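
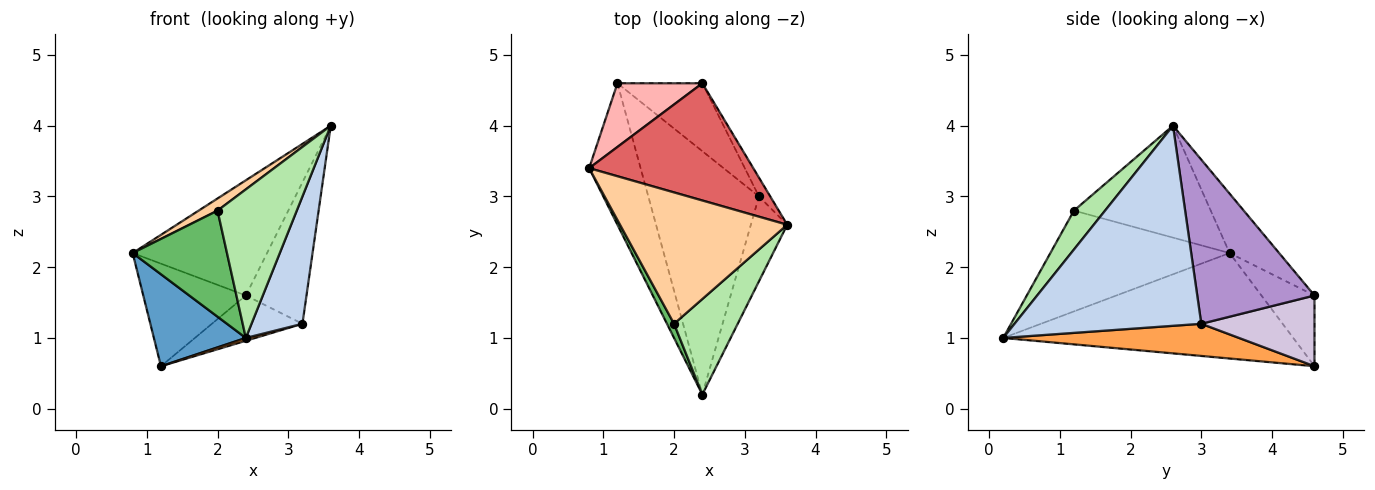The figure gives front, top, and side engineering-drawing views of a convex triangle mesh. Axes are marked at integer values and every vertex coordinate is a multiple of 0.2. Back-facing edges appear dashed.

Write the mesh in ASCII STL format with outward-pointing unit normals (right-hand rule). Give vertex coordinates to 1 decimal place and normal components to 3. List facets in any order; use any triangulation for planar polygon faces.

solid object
 facet normal -0.864 -0.274 -0.422
  outer loop
   vertex 1.2 4.6 0.6
   vertex 2.4 0.2 1.0
   vertex 0.8 3.4 2.2
  endloop
 endfacet
 facet normal 0.950 -0.259 -0.173
  outer loop
   vertex 3.2 3.0 1.2
   vertex 3.6 2.6 4.0
   vertex 2.4 0.2 1.0
  endloop
 endfacet
 facet normal 0.279 -0.011 -0.960
  outer loop
   vertex 3.2 3.0 1.2
   vertex 2.4 0.2 1.0
   vertex 1.2 4.6 0.6
  endloop
 endfacet
 facet normal -0.555 -0.076 0.829
  outer loop
   vertex 2.0 1.2 2.8
   vertex 3.6 2.6 4.0
   vertex 0.8 3.4 2.2
  endloop
 endfacet
 facet normal -0.883 -0.465 0.062
  outer loop
   vertex 2.0 1.2 2.8
   vertex 0.8 3.4 2.2
   vertex 2.4 0.2 1.0
  endloop
 endfacet
 facet normal 0.314 -0.799 0.513
  outer loop
   vertex 2.0 1.2 2.8
   vertex 2.4 0.2 1.0
   vertex 3.6 2.6 4.0
  endloop
 endfacet
 facet normal -0.250 0.679 0.691
  outer loop
   vertex 2.4 4.6 1.6
   vertex 0.8 3.4 2.2
   vertex 3.6 2.6 4.0
  endloop
 endfacet
 facet normal -0.402 0.778 0.483
  outer loop
   vertex 2.4 4.6 1.6
   vertex 1.2 4.6 0.6
   vertex 0.8 3.4 2.2
  endloop
 endfacet
 facet normal 0.887 0.459 -0.061
  outer loop
   vertex 2.4 4.6 1.6
   vertex 3.6 2.6 4.0
   vertex 3.2 3.0 1.2
  endloop
 endfacet
 facet normal 0.570 0.456 -0.684
  outer loop
   vertex 2.4 4.6 1.6
   vertex 3.2 3.0 1.2
   vertex 1.2 4.6 0.6
  endloop
 endfacet
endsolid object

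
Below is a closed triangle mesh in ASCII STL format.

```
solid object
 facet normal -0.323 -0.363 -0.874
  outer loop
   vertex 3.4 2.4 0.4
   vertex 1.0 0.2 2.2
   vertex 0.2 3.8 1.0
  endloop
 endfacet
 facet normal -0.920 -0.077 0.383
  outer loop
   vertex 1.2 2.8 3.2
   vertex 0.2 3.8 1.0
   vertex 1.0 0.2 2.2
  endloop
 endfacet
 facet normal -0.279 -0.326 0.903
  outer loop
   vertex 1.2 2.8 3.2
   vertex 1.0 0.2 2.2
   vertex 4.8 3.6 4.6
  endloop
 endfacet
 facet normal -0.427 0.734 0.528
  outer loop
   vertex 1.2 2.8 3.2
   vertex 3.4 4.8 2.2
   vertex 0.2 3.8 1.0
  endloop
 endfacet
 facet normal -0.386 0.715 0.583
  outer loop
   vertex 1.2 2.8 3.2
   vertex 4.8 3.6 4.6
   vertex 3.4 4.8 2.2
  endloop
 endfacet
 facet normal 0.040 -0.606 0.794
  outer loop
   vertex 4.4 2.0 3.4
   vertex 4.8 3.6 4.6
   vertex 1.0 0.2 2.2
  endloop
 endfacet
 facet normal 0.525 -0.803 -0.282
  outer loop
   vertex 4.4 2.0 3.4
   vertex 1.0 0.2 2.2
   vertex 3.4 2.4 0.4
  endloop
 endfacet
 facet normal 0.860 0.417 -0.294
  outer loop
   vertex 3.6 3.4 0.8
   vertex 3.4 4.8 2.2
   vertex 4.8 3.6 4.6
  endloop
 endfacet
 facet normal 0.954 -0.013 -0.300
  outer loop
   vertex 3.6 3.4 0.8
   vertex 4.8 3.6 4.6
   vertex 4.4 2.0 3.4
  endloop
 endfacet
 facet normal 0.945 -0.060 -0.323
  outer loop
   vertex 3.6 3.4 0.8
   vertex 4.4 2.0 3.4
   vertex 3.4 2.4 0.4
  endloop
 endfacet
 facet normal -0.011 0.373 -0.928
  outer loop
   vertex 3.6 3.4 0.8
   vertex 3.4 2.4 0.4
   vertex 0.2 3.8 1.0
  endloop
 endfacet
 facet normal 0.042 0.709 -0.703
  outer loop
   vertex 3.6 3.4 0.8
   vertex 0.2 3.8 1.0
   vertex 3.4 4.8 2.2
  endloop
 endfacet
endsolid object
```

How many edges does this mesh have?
18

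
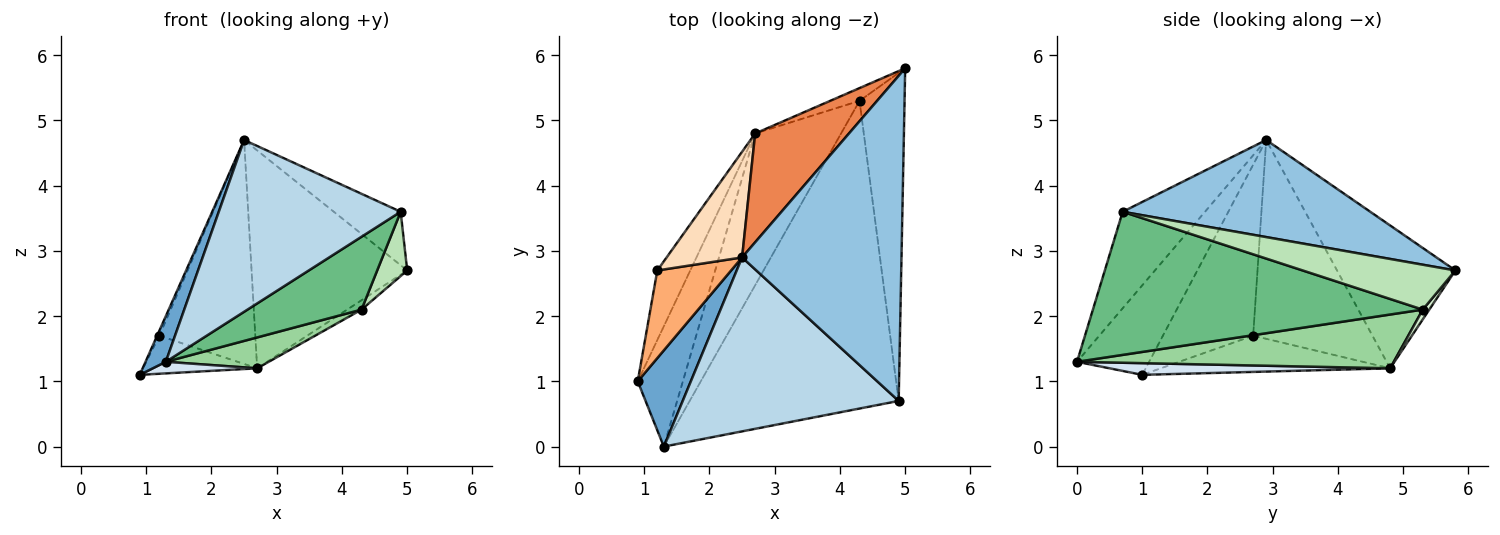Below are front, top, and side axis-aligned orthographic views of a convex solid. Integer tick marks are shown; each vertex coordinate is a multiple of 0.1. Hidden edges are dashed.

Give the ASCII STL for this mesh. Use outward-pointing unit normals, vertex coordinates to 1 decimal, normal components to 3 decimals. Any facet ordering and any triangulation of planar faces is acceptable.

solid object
 facet normal -0.836 -0.235 0.496
  outer loop
   vertex 2.5 2.9 4.7
   vertex 0.9 1.0 1.1
   vertex 1.3 0.0 1.3
  endloop
 endfacet
 facet normal 0.515 0.139 0.846
  outer loop
   vertex 4.9 0.7 3.6
   vertex 5.0 5.8 2.7
   vertex 2.5 2.9 4.7
  endloop
 endfacet
 facet normal -0.303 -0.670 0.678
  outer loop
   vertex 4.9 0.7 3.6
   vertex 2.5 2.9 4.7
   vertex 1.3 0.0 1.3
  endloop
 endfacet
 facet normal 0.250 -0.093 -0.964
  outer loop
   vertex 2.7 4.8 1.2
   vertex 1.3 0.0 1.3
   vertex 0.9 1.0 1.1
  endloop
 endfacet
 facet normal -0.563 0.740 0.369
  outer loop
   vertex 2.7 4.8 1.2
   vertex 2.5 2.9 4.7
   vertex 5.0 5.8 2.7
  endloop
 endfacet
 facet normal -0.918 0.022 0.396
  outer loop
   vertex 1.2 2.7 1.7
   vertex 0.9 1.0 1.1
   vertex 2.5 2.9 4.7
  endloop
 endfacet
 facet normal -0.694 0.345 -0.632
  outer loop
   vertex 1.2 2.7 1.7
   vertex 2.7 4.8 1.2
   vertex 0.9 1.0 1.1
  endloop
 endfacet
 facet normal -0.747 0.601 0.284
  outer loop
   vertex 1.2 2.7 1.7
   vertex 2.5 2.9 4.7
   vertex 2.7 4.8 1.2
  endloop
 endfacet
 facet normal 0.555 -0.192 -0.810
  outer loop
   vertex 4.3 5.3 2.1
   vertex 4.9 0.7 3.6
   vertex 1.3 0.0 1.3
  endloop
 endfacet
 facet normal 0.523 -0.170 -0.835
  outer loop
   vertex 4.3 5.3 2.1
   vertex 1.3 0.0 1.3
   vertex 2.7 4.8 1.2
  endloop
 endfacet
 facet normal 0.699 -0.137 -0.701
  outer loop
   vertex 4.3 5.3 2.1
   vertex 5.0 5.8 2.7
   vertex 4.9 0.7 3.6
  endloop
 endfacet
 facet normal 0.260 0.571 -0.779
  outer loop
   vertex 4.3 5.3 2.1
   vertex 2.7 4.8 1.2
   vertex 5.0 5.8 2.7
  endloop
 endfacet
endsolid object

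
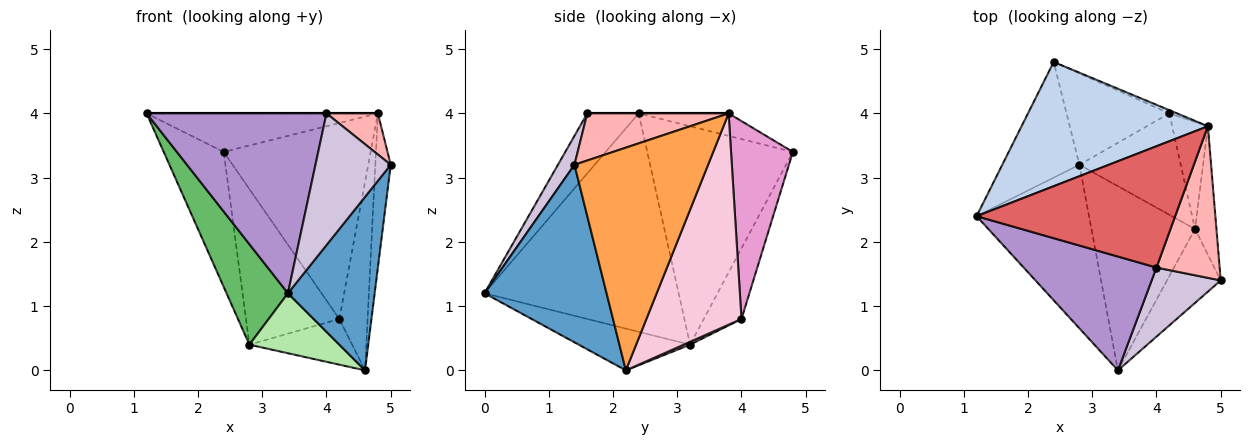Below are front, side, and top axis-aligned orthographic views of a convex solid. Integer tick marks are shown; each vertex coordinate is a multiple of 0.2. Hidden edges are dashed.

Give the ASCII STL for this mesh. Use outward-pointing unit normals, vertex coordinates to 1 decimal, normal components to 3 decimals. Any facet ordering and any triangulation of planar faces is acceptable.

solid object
 facet normal 0.791 -0.562 -0.240
  outer loop
   vertex 3.4 0.0 1.2
   vertex 4.6 2.2 0.0
   vertex 5.0 1.4 3.2
  endloop
 endfacet
 facet normal -0.115 0.294 0.949
  outer loop
   vertex 4.8 3.8 4.0
   vertex 2.4 4.8 3.4
   vertex 1.2 2.4 4.0
  endloop
 endfacet
 facet normal 0.989 0.114 -0.095
  outer loop
   vertex 4.8 3.8 4.0
   vertex 5.0 1.4 3.2
   vertex 4.6 2.2 0.0
  endloop
 endfacet
 facet normal -0.879 0.362 -0.310
  outer loop
   vertex 2.8 3.2 0.4
   vertex 1.2 2.4 4.0
   vertex 2.4 4.8 3.4
  endloop
 endfacet
 facet normal -0.856 -0.271 -0.441
  outer loop
   vertex 2.8 3.2 0.4
   vertex 3.4 0.0 1.2
   vertex 1.2 2.4 4.0
  endloop
 endfacet
 facet normal -0.358 -0.289 -0.888
  outer loop
   vertex 2.8 3.2 0.4
   vertex 4.6 2.2 0.0
   vertex 3.4 0.0 1.2
  endloop
 endfacet
 facet normal 0.000 0.000 1.000
  outer loop
   vertex 4.0 1.6 4.0
   vertex 4.8 3.8 4.0
   vertex 1.2 2.4 4.0
  endloop
 endfacet
 facet normal 0.584 -0.212 0.783
  outer loop
   vertex 4.0 1.6 4.0
   vertex 5.0 1.4 3.2
   vertex 4.8 3.8 4.0
  endloop
 endfacet
 facet normal -0.235 -0.821 0.520
  outer loop
   vertex 4.0 1.6 4.0
   vertex 1.2 2.4 4.0
   vertex 3.4 0.0 1.2
  endloop
 endfacet
 facet normal 0.191 -0.869 0.456
  outer loop
   vertex 4.0 1.6 4.0
   vertex 3.4 0.0 1.2
   vertex 5.0 1.4 3.2
  endloop
 endfacet
 facet normal -0.329 0.814 -0.478
  outer loop
   vertex 4.2 4.0 0.8
   vertex 2.8 3.2 0.4
   vertex 2.4 4.8 3.4
  endloop
 endfacet
 facet normal 0.026 0.411 -0.911
  outer loop
   vertex 4.2 4.0 0.8
   vertex 4.6 2.2 0.0
   vertex 2.8 3.2 0.4
  endloop
 endfacet
 facet normal 0.388 0.922 -0.015
  outer loop
   vertex 4.2 4.0 0.8
   vertex 2.4 4.8 3.4
   vertex 4.8 3.8 4.0
  endloop
 endfacet
 facet normal 0.946 0.281 -0.160
  outer loop
   vertex 4.2 4.0 0.8
   vertex 4.8 3.8 4.0
   vertex 4.6 2.2 0.0
  endloop
 endfacet
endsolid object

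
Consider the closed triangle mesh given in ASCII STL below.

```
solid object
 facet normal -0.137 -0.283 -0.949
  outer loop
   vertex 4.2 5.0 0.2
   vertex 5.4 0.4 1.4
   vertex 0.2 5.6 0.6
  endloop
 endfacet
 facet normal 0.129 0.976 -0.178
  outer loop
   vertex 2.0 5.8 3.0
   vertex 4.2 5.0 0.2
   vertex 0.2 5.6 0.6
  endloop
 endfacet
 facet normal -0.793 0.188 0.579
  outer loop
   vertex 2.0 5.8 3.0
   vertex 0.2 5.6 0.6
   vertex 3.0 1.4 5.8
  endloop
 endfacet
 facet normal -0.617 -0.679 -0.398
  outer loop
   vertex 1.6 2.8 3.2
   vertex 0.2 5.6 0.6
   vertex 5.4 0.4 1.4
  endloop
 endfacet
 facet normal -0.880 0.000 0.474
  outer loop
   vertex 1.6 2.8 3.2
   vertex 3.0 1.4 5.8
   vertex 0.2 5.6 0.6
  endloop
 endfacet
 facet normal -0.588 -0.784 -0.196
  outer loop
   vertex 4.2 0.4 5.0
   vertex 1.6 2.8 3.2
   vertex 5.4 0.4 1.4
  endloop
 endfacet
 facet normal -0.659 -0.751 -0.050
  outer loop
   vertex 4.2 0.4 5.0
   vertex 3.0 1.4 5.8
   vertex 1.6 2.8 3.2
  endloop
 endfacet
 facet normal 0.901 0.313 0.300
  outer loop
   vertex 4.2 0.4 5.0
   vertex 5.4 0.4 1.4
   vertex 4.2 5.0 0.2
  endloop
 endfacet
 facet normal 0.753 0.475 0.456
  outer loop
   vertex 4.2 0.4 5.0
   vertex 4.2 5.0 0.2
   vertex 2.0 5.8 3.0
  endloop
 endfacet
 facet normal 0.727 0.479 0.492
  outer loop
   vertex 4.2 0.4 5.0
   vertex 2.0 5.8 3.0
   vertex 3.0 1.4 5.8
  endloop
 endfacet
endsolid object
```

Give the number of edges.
15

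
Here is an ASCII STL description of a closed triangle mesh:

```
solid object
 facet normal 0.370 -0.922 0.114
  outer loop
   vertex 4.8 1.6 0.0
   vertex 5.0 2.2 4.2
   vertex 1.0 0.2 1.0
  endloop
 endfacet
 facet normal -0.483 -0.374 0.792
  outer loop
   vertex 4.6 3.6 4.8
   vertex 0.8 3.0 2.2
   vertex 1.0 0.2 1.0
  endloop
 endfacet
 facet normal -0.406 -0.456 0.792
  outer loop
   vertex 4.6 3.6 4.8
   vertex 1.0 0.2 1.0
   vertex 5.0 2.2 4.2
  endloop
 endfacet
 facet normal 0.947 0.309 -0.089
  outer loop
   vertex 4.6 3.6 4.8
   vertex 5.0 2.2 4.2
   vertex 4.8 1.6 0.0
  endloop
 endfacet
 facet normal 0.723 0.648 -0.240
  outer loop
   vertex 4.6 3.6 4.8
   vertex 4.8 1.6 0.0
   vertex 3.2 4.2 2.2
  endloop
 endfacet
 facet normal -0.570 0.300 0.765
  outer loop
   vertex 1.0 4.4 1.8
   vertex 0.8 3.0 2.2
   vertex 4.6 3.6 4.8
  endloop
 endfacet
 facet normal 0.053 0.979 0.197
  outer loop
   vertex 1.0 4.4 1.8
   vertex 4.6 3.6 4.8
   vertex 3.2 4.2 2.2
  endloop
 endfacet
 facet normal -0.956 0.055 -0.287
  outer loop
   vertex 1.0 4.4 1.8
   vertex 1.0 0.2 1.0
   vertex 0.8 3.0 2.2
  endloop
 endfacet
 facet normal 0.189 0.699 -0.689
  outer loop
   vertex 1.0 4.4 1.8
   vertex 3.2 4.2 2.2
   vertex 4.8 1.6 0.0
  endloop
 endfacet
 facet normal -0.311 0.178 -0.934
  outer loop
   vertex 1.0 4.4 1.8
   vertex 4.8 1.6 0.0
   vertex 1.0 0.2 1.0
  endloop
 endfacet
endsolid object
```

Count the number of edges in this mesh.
15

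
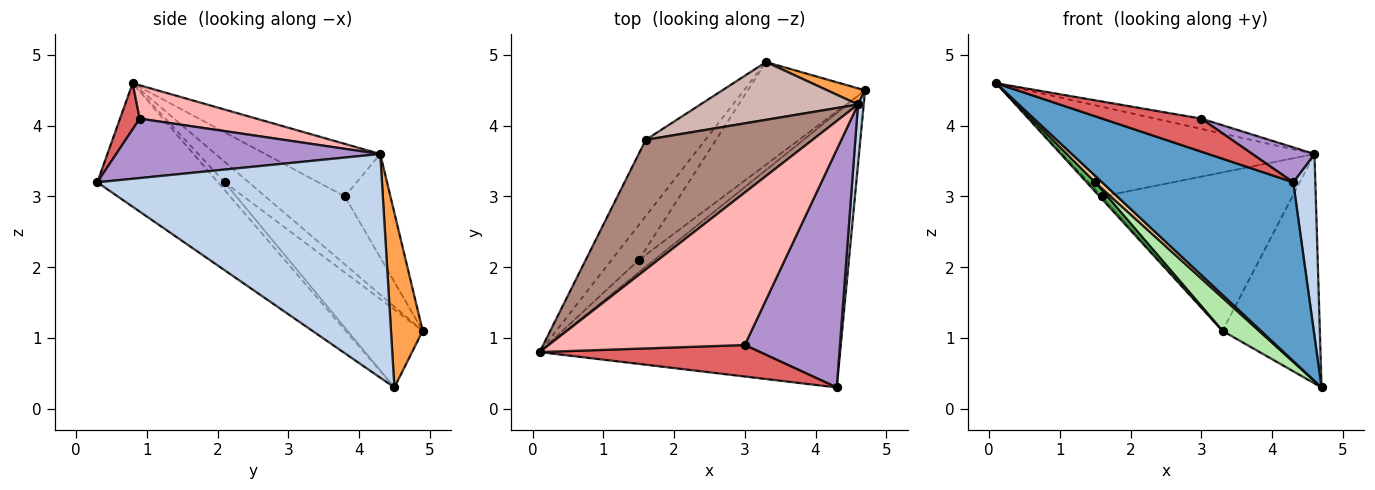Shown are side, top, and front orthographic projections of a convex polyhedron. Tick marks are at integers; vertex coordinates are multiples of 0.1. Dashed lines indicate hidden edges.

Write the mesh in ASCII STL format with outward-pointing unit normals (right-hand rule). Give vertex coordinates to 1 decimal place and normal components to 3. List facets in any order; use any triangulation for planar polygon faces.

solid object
 facet normal -0.326 -0.516 -0.792
  outer loop
   vertex 4.3 0.3 3.2
   vertex 0.1 0.8 4.6
   vertex 4.7 4.5 0.3
  endloop
 endfacet
 facet normal 0.997 -0.077 0.026
  outer loop
   vertex 4.6 4.3 3.6
   vertex 4.3 0.3 3.2
   vertex 4.7 4.5 0.3
  endloop
 endfacet
 facet normal 0.309 0.949 0.067
  outer loop
   vertex 4.6 4.3 3.6
   vertex 4.7 4.5 0.3
   vertex 3.3 4.9 1.1
  endloop
 endfacet
 facet normal -0.413 -0.423 -0.806
  outer loop
   vertex 1.5 2.1 3.2
   vertex 4.7 4.5 0.3
   vertex 0.1 0.8 4.6
  endloop
 endfacet
 facet normal -0.588 -0.208 -0.781
  outer loop
   vertex 1.5 2.1 3.2
   vertex 0.1 0.8 4.6
   vertex 3.3 4.9 1.1
  endloop
 endfacet
 facet normal -0.534 -0.260 -0.804
  outer loop
   vertex 1.5 2.1 3.2
   vertex 3.3 4.9 1.1
   vertex 4.7 4.5 0.3
  endloop
 endfacet
 facet normal 0.142 -0.716 0.683
  outer loop
   vertex 3.0 0.9 4.1
   vertex 0.1 0.8 4.6
   vertex 4.3 0.3 3.2
  endloop
 endfacet
 facet normal 0.167 0.066 0.984
  outer loop
   vertex 3.0 0.9 4.1
   vertex 4.6 4.3 3.6
   vertex 0.1 0.8 4.6
  endloop
 endfacet
 facet normal 0.526 -0.124 0.842
  outer loop
   vertex 3.0 0.9 4.1
   vertex 4.3 0.3 3.2
   vertex 4.6 4.3 3.6
  endloop
 endfacet
 facet normal -0.752 0.025 -0.659
  outer loop
   vertex 1.6 3.8 3.0
   vertex 3.3 4.9 1.1
   vertex 0.1 0.8 4.6
  endloop
 endfacet
 facet normal -0.251 0.550 0.796
  outer loop
   vertex 1.6 3.8 3.0
   vertex 0.1 0.8 4.6
   vertex 4.6 4.3 3.6
  endloop
 endfacet
 facet normal -0.220 0.917 0.334
  outer loop
   vertex 1.6 3.8 3.0
   vertex 4.6 4.3 3.6
   vertex 3.3 4.9 1.1
  endloop
 endfacet
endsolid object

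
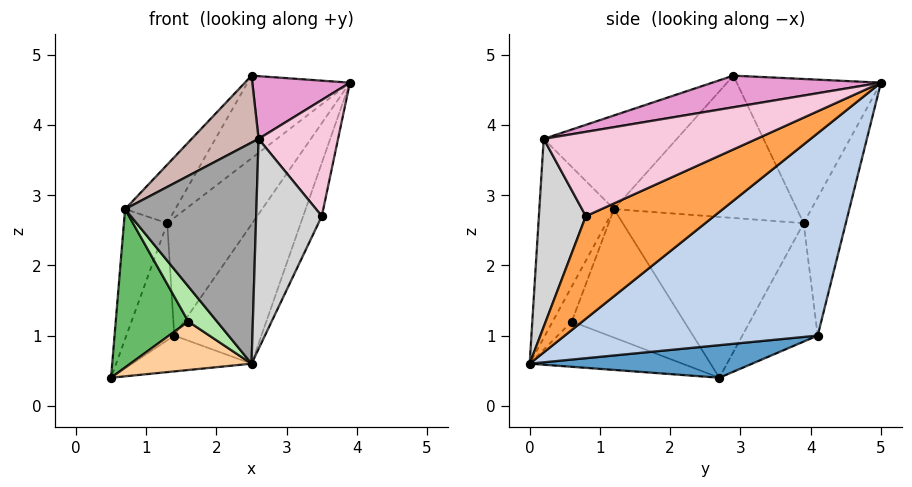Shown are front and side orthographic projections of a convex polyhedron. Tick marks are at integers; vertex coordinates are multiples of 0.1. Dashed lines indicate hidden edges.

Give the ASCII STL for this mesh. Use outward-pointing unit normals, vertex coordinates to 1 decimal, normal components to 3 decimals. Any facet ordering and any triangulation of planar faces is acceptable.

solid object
 facet normal 0.336 0.180 -0.924
  outer loop
   vertex 1.4 4.1 1.0
   vertex 2.5 0.0 0.6
   vertex 0.5 2.7 0.4
  endloop
 endfacet
 facet normal 0.761 0.262 -0.594
  outer loop
   vertex 1.4 4.1 1.0
   vertex 3.9 5.0 4.6
   vertex 2.5 0.0 0.6
  endloop
 endfacet
 facet normal 0.876 0.127 -0.466
  outer loop
   vertex 3.5 0.8 2.7
   vertex 2.5 0.0 0.6
   vertex 3.9 5.0 4.6
  endloop
 endfacet
 facet normal -0.685 -0.544 -0.485
  outer loop
   vertex 1.6 0.6 1.2
   vertex 0.5 2.7 0.4
   vertex 2.5 0.0 0.6
  endloop
 endfacet
 facet normal -0.811 -0.524 -0.260
  outer loop
   vertex 1.6 0.6 1.2
   vertex 0.7 1.2 2.8
   vertex 0.5 2.7 0.4
  endloop
 endfacet
 facet normal -0.555 -0.832 0.000
  outer loop
   vertex 1.6 0.6 1.2
   vertex 2.5 0.0 0.6
   vertex 0.7 1.2 2.8
  endloop
 endfacet
 facet normal -0.655 0.465 0.596
  outer loop
   vertex 1.3 3.9 2.6
   vertex 2.5 2.9 4.7
   vertex 3.9 5.0 4.6
  endloop
 endfacet
 facet normal -0.442 0.893 0.084
  outer loop
   vertex 1.3 3.9 2.6
   vertex 3.9 5.0 4.6
   vertex 1.4 4.1 1.0
  endloop
 endfacet
 facet normal -0.799 0.219 0.561
  outer loop
   vertex 1.3 3.9 2.6
   vertex 0.7 1.2 2.8
   vertex 2.5 2.9 4.7
  endloop
 endfacet
 facet normal -0.948 0.227 0.221
  outer loop
   vertex 1.3 3.9 2.6
   vertex 0.5 2.7 0.4
   vertex 0.7 1.2 2.8
  endloop
 endfacet
 facet normal -0.844 0.536 0.014
  outer loop
   vertex 1.3 3.9 2.6
   vertex 1.4 4.1 1.0
   vertex 0.5 2.7 0.4
  endloop
 endfacet
 facet normal -0.559 -0.281 0.780
  outer loop
   vertex 2.6 0.2 3.8
   vertex 2.5 2.9 4.7
   vertex 0.7 1.2 2.8
  endloop
 endfacet
 facet normal 0.459 -0.266 0.848
  outer loop
   vertex 2.6 0.2 3.8
   vertex 3.9 5.0 4.6
   vertex 2.5 2.9 4.7
  endloop
 endfacet
 facet normal 0.812 -0.303 0.499
  outer loop
   vertex 2.6 0.2 3.8
   vertex 3.5 0.8 2.7
   vertex 3.9 5.0 4.6
  endloop
 endfacet
 facet normal -0.493 -0.867 0.070
  outer loop
   vertex 2.6 0.2 3.8
   vertex 0.7 1.2 2.8
   vertex 2.5 0.0 0.6
  endloop
 endfacet
 facet normal 0.582 -0.813 0.033
  outer loop
   vertex 2.6 0.2 3.8
   vertex 2.5 0.0 0.6
   vertex 3.5 0.8 2.7
  endloop
 endfacet
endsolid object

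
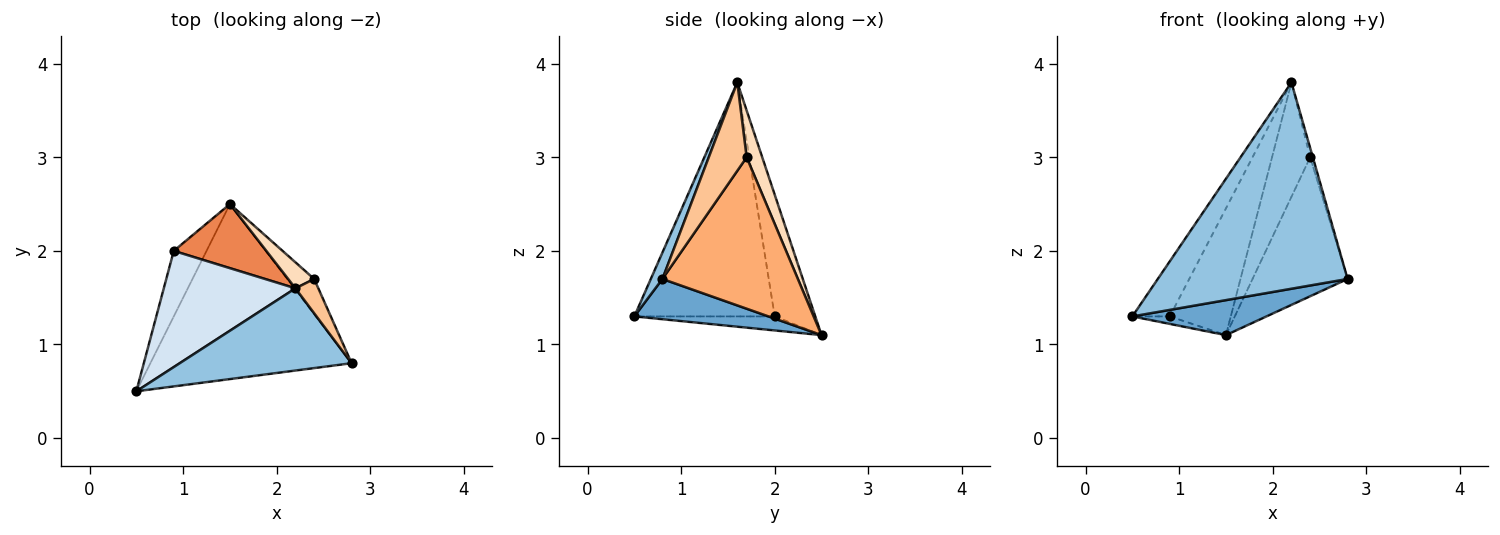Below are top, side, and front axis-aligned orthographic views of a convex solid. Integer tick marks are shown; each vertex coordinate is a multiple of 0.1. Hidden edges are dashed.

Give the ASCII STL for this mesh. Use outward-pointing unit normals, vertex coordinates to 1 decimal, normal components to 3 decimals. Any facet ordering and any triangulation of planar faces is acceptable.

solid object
 facet normal 0.192 -0.192 -0.962
  outer loop
   vertex 1.5 2.5 1.1
   vertex 2.8 0.8 1.7
   vertex 0.5 0.5 1.3
  endloop
 endfacet
 facet normal 0.057 -0.927 0.370
  outer loop
   vertex 2.2 1.6 3.8
   vertex 0.5 0.5 1.3
   vertex 2.8 0.8 1.7
  endloop
 endfacet
 facet normal -0.392 0.104 -0.914
  outer loop
   vertex 0.9 2.0 1.3
   vertex 1.5 2.5 1.1
   vertex 0.5 0.5 1.3
  endloop
 endfacet
 facet normal -0.849 0.226 0.478
  outer loop
   vertex 0.9 2.0 1.3
   vertex 0.5 0.5 1.3
   vertex 2.2 1.6 3.8
  endloop
 endfacet
 facet normal -0.510 0.767 0.388
  outer loop
   vertex 0.9 2.0 1.3
   vertex 2.2 1.6 3.8
   vertex 1.5 2.5 1.1
  endloop
 endfacet
 facet normal 0.810 0.568 -0.144
  outer loop
   vertex 2.4 1.7 3.0
   vertex 2.8 0.8 1.7
   vertex 1.5 2.5 1.1
  endloop
 endfacet
 facet normal 0.966 0.068 0.250
  outer loop
   vertex 2.4 1.7 3.0
   vertex 2.2 1.6 3.8
   vertex 2.8 0.8 1.7
  endloop
 endfacet
 facet normal 0.371 0.906 0.206
  outer loop
   vertex 2.4 1.7 3.0
   vertex 1.5 2.5 1.1
   vertex 2.2 1.6 3.8
  endloop
 endfacet
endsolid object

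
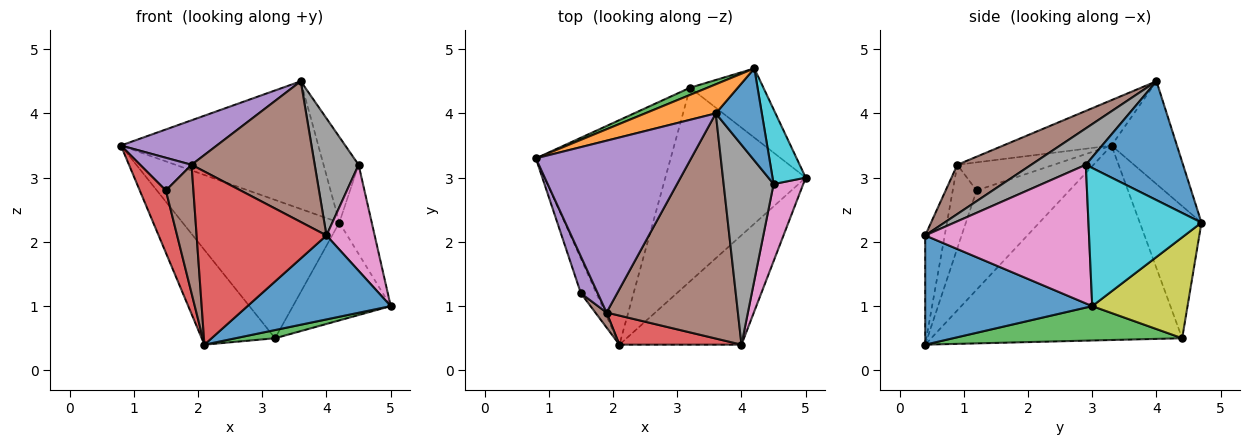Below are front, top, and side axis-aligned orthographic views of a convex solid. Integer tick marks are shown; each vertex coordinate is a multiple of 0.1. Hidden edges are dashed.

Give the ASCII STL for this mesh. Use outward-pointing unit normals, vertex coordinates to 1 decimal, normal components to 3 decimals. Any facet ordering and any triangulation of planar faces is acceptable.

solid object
 facet normal 0.579 -0.496 -0.647
  outer loop
   vertex 4.0 0.4 2.1
   vertex 2.1 0.4 0.4
   vertex 5.0 3.0 1.0
  endloop
 endfacet
 facet normal -0.799 0.234 -0.554
  outer loop
   vertex 3.2 4.4 0.5
   vertex 2.1 0.4 0.4
   vertex 0.8 3.3 3.5
  endloop
 endfacet
 facet normal 0.238 -0.041 -0.970
  outer loop
   vertex 3.2 4.4 0.5
   vertex 5.0 3.0 1.0
   vertex 2.1 0.4 0.4
  endloop
 endfacet
 facet normal -0.147 -0.976 0.164
  outer loop
   vertex 1.9 0.9 3.2
   vertex 2.1 0.4 0.4
   vertex 4.0 0.4 2.1
  endloop
 endfacet
 facet normal -0.272 -0.241 0.931
  outer loop
   vertex 1.9 0.9 3.2
   vertex 3.6 4.0 4.5
   vertex 0.8 3.3 3.5
  endloop
 endfacet
 facet normal 0.303 -0.505 0.808
  outer loop
   vertex 1.9 0.9 3.2
   vertex 4.0 0.4 2.1
   vertex 3.6 4.0 4.5
  endloop
 endfacet
 facet normal 0.940 -0.276 0.201
  outer loop
   vertex 4.5 2.9 3.2
   vertex 4.0 0.4 2.1
   vertex 5.0 3.0 1.0
  endloop
 endfacet
 facet normal 0.532 -0.428 0.731
  outer loop
   vertex 4.5 2.9 3.2
   vertex 3.6 4.0 4.5
   vertex 4.0 0.4 2.1
  endloop
 endfacet
 facet normal 0.622 0.639 -0.452
  outer loop
   vertex 4.2 4.7 2.3
   vertex 5.0 3.0 1.0
   vertex 3.2 4.4 0.5
  endloop
 endfacet
 facet normal 0.937 0.269 0.225
  outer loop
   vertex 4.2 4.7 2.3
   vertex 4.5 2.9 3.2
   vertex 5.0 3.0 1.0
  endloop
 endfacet
 facet normal 0.884 0.319 0.342
  outer loop
   vertex 4.2 4.7 2.3
   vertex 3.6 4.0 4.5
   vertex 4.5 2.9 3.2
  endloop
 endfacet
 facet normal -0.307 0.928 0.211
  outer loop
   vertex 4.2 4.7 2.3
   vertex 0.8 3.3 3.5
   vertex 3.6 4.0 4.5
  endloop
 endfacet
 facet normal -0.366 0.929 0.048
  outer loop
   vertex 4.2 4.7 2.3
   vertex 3.2 4.4 0.5
   vertex 0.8 3.3 3.5
  endloop
 endfacet
 facet normal -0.952 -0.268 -0.149
  outer loop
   vertex 1.5 1.2 2.8
   vertex 0.8 3.3 3.5
   vertex 2.1 0.4 0.4
  endloop
 endfacet
 facet normal -0.780 -0.416 0.468
  outer loop
   vertex 1.5 1.2 2.8
   vertex 1.9 0.9 3.2
   vertex 0.8 3.3 3.5
  endloop
 endfacet
 facet normal -0.652 -0.753 0.088
  outer loop
   vertex 1.5 1.2 2.8
   vertex 2.1 0.4 0.4
   vertex 1.9 0.9 3.2
  endloop
 endfacet
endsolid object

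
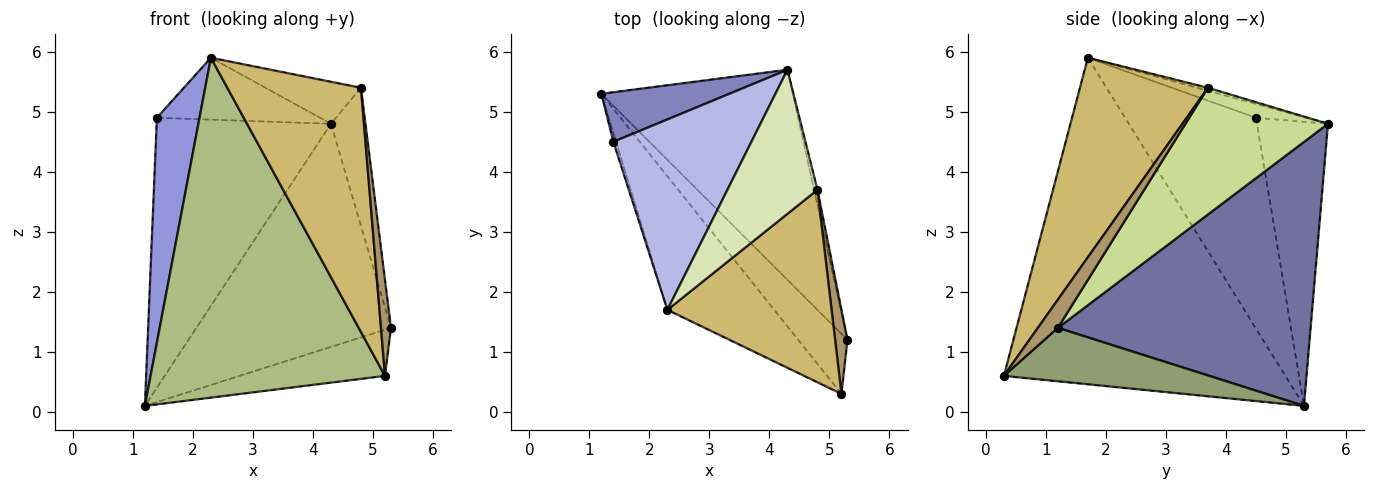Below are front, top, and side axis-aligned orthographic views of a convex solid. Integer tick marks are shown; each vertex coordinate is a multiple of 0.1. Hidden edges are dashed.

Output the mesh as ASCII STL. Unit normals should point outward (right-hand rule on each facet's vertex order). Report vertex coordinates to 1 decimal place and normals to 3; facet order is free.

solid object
 facet normal 0.687 0.529 -0.498
  outer loop
   vertex 4.3 5.7 4.8
   vertex 5.3 1.2 1.4
   vertex 1.2 5.3 0.1
  endloop
 endfacet
 facet normal -0.372 0.913 0.168
  outer loop
   vertex 1.4 4.5 4.9
   vertex 4.3 5.7 4.8
   vertex 1.2 5.3 0.1
  endloop
 endfacet
 facet normal -0.951 -0.310 -0.012
  outer loop
   vertex 1.4 4.5 4.9
   vertex 1.2 5.3 0.1
   vertex 2.3 1.7 5.9
  endloop
 endfacet
 facet normal -0.095 0.308 0.947
  outer loop
   vertex 1.4 4.5 4.9
   vertex 2.3 1.7 5.9
   vertex 4.3 5.7 4.8
  endloop
 endfacet
 facet normal 0.652 0.462 -0.601
  outer loop
   vertex 5.2 0.3 0.6
   vertex 1.2 5.3 0.1
   vertex 5.3 1.2 1.4
  endloop
 endfacet
 facet normal -0.745 -0.621 -0.244
  outer loop
   vertex 5.2 0.3 0.6
   vertex 2.3 1.7 5.9
   vertex 1.2 5.3 0.1
  endloop
 endfacet
 facet normal 0.972 0.235 -0.026
  outer loop
   vertex 4.8 3.7 5.4
   vertex 5.3 1.2 1.4
   vertex 4.3 5.7 4.8
  endloop
 endfacet
 facet normal -0.032 0.280 0.960
  outer loop
   vertex 4.8 3.7 5.4
   vertex 4.3 5.7 4.8
   vertex 2.3 1.7 5.9
  endloop
 endfacet
 facet normal 0.833 -0.416 0.364
  outer loop
   vertex 4.8 3.7 5.4
   vertex 5.2 0.3 0.6
   vertex 5.3 1.2 1.4
  endloop
 endfacet
 facet normal 0.601 -0.628 0.495
  outer loop
   vertex 4.8 3.7 5.4
   vertex 2.3 1.7 5.9
   vertex 5.2 0.3 0.6
  endloop
 endfacet
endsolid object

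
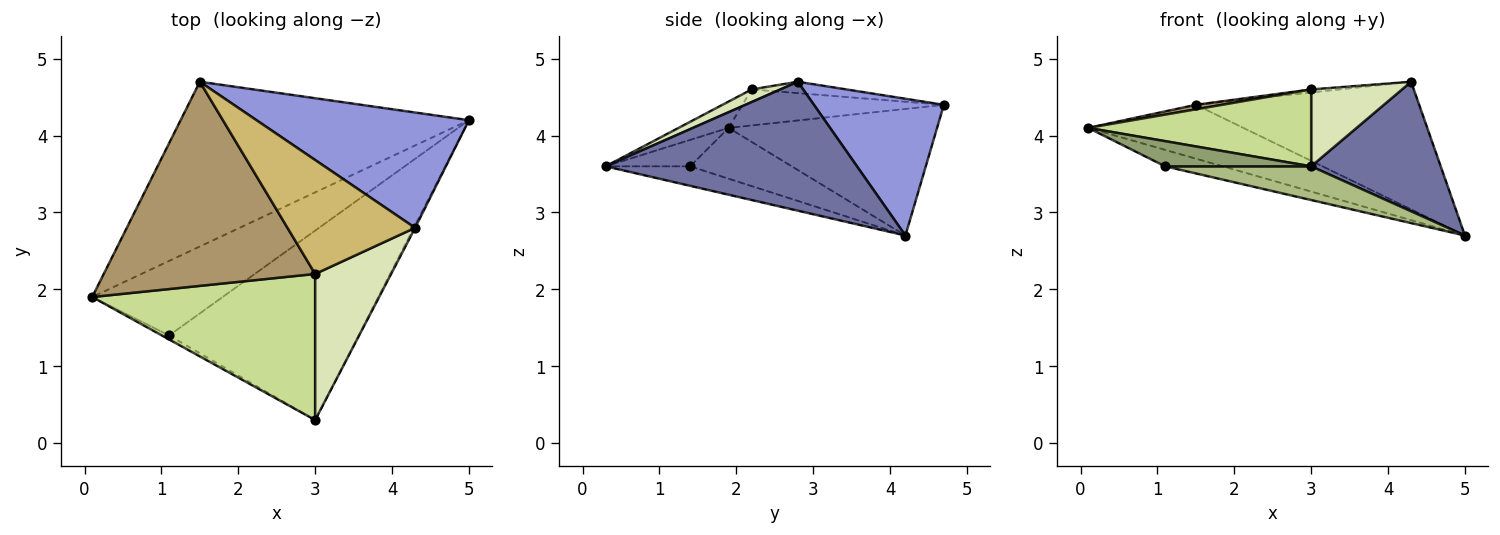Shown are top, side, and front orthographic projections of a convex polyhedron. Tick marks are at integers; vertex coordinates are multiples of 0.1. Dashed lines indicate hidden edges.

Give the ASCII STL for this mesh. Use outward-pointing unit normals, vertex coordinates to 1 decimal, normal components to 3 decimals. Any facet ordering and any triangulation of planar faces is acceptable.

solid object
 facet normal 0.889 -0.458 -0.010
  outer loop
   vertex 4.3 2.8 4.7
   vertex 3.0 0.3 3.6
   vertex 5.0 4.2 2.7
  endloop
 endfacet
 facet normal -0.385 0.287 -0.877
  outer loop
   vertex 1.5 4.7 4.4
   vertex 5.0 4.2 2.7
   vertex 0.1 1.9 4.1
  endloop
 endfacet
 facet normal 0.396 0.681 0.616
  outer loop
   vertex 1.5 4.7 4.4
   vertex 4.3 2.8 4.7
   vertex 5.0 4.2 2.7
  endloop
 endfacet
 facet normal -0.355 0.202 -0.913
  outer loop
   vertex 1.1 1.4 3.6
   vertex 0.1 1.9 4.1
   vertex 5.0 4.2 2.7
  endloop
 endfacet
 facet normal -0.496 -0.857 -0.135
  outer loop
   vertex 1.1 1.4 3.6
   vertex 3.0 0.3 3.6
   vertex 0.1 1.9 4.1
  endloop
 endfacet
 facet normal -0.101 -0.174 -0.980
  outer loop
   vertex 1.1 1.4 3.6
   vertex 5.0 4.2 2.7
   vertex 3.0 0.3 3.6
  endloop
 endfacet
 facet normal -0.104 -0.463 0.880
  outer loop
   vertex 3.0 2.2 4.6
   vertex 0.1 1.9 4.1
   vertex 3.0 0.3 3.6
  endloop
 endfacet
 facet normal 0.145 -0.461 0.876
  outer loop
   vertex 3.0 2.2 4.6
   vertex 3.0 0.3 3.6
   vertex 4.3 2.8 4.7
  endloop
 endfacet
 facet normal -0.168 -0.022 0.986
  outer loop
   vertex 3.0 2.2 4.6
   vertex 1.5 4.7 4.4
   vertex 0.1 1.9 4.1
  endloop
 endfacet
 facet normal -0.089 0.026 0.996
  outer loop
   vertex 3.0 2.2 4.6
   vertex 4.3 2.8 4.7
   vertex 1.5 4.7 4.4
  endloop
 endfacet
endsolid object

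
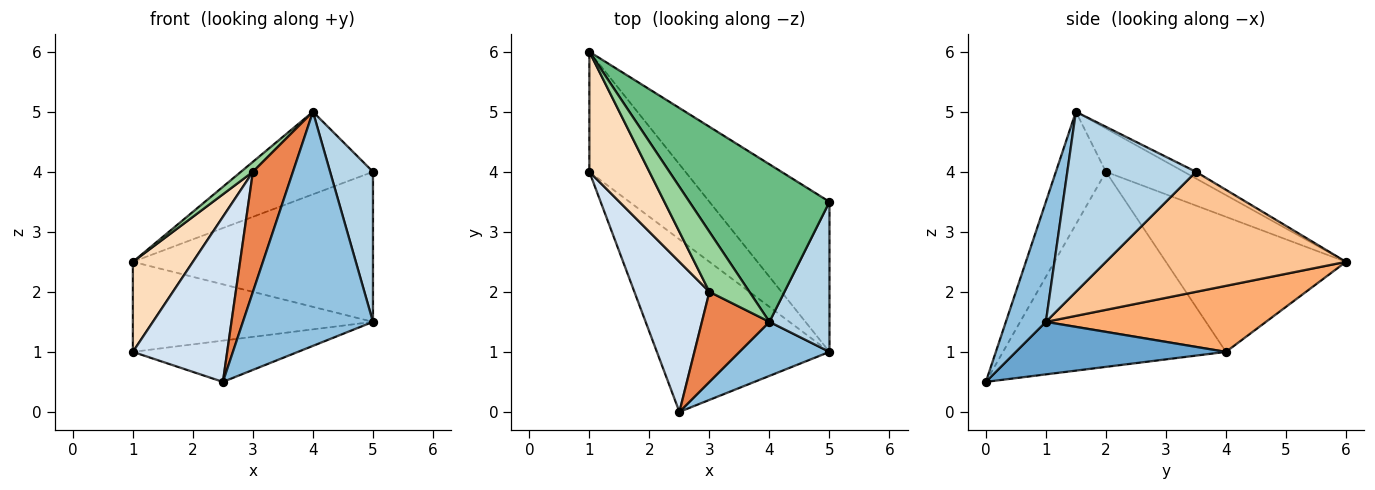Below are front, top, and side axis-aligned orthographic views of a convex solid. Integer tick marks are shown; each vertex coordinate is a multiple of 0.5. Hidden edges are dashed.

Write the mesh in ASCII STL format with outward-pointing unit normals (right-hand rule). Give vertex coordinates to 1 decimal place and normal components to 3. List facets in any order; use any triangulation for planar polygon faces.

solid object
 facet normal 0.284 0.223 -0.933
  outer loop
   vertex 2.5 0.0 0.5
   vertex 1.0 4.0 1.0
   vertex 5.0 1.0 1.5
  endloop
 endfacet
 facet normal 0.287 -0.933 0.215
  outer loop
   vertex 4.0 1.5 5.0
   vertex 2.5 0.0 0.5
   vertex 5.0 1.0 1.5
  endloop
 endfacet
 facet normal 0.905 -0.302 0.302
  outer loop
   vertex 5.0 3.5 4.0
   vertex 4.0 1.5 5.0
   vertex 5.0 1.0 1.5
  endloop
 endfacet
 facet normal -0.868 -0.367 0.334
  outer loop
   vertex 3.0 2.0 4.0
   vertex 1.0 4.0 1.0
   vertex 2.5 0.0 0.5
  endloop
 endfacet
 facet normal -0.707 -0.566 0.424
  outer loop
   vertex 3.0 2.0 4.0
   vertex 2.5 0.0 0.5
   vertex 4.0 1.5 5.0
  endloop
 endfacet
 facet normal 0.482 0.526 -0.701
  outer loop
   vertex 1.0 6.0 2.5
   vertex 5.0 1.0 1.5
   vertex 1.0 4.0 1.0
  endloop
 endfacet
 facet normal 0.577 0.577 -0.577
  outer loop
   vertex 1.0 6.0 2.5
   vertex 5.0 3.5 4.0
   vertex 5.0 1.0 1.5
  endloop
 endfacet
 facet normal -0.874 -0.291 0.389
  outer loop
   vertex 1.0 6.0 2.5
   vertex 1.0 4.0 1.0
   vertex 3.0 2.0 4.0
  endloop
 endfacet
 facet normal -0.042 0.464 0.885
  outer loop
   vertex 1.0 6.0 2.5
   vertex 4.0 1.5 5.0
   vertex 5.0 3.5 4.0
  endloop
 endfacet
 facet normal -0.730 -0.112 0.674
  outer loop
   vertex 1.0 6.0 2.5
   vertex 3.0 2.0 4.0
   vertex 4.0 1.5 5.0
  endloop
 endfacet
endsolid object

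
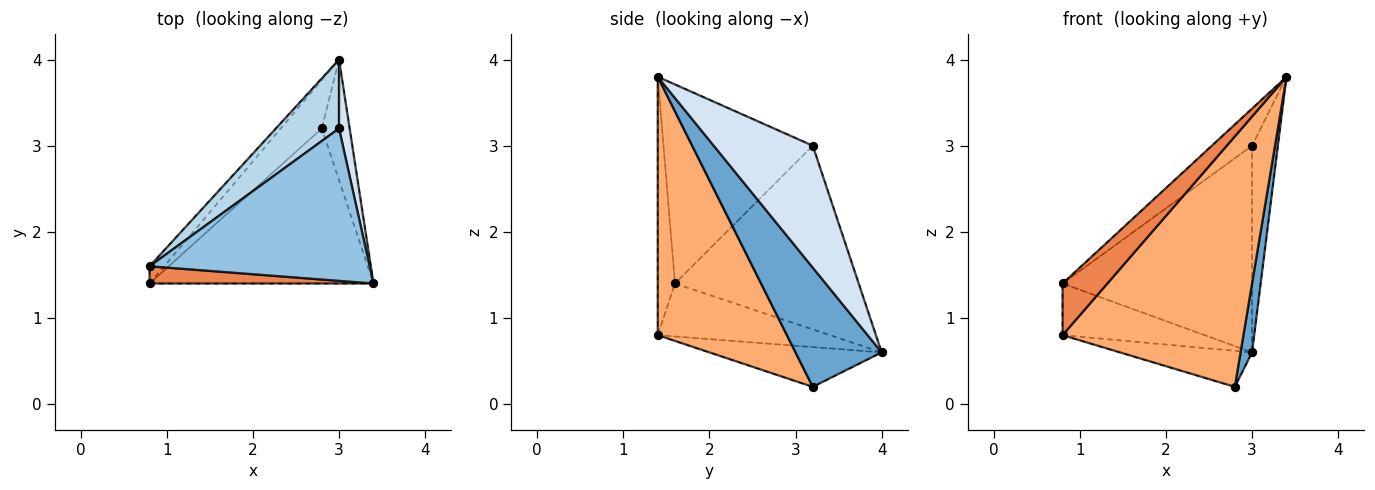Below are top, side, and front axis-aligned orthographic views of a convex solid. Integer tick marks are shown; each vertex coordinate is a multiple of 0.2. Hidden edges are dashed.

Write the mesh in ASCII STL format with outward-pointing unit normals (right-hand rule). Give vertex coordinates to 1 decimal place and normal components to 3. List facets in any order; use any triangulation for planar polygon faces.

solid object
 facet normal 0.966 -0.129 -0.225
  outer loop
   vertex 2.8 3.2 0.2
   vertex 3.0 4.0 0.6
   vertex 3.4 1.4 3.8
  endloop
 endfacet
 facet normal -0.660 0.178 0.730
  outer loop
   vertex 3.0 3.2 3.0
   vertex 0.8 1.6 1.4
   vertex 3.4 1.4 3.8
  endloop
 endfacet
 facet normal -0.677 0.698 0.233
  outer loop
   vertex 3.0 3.2 3.0
   vertex 3.0 4.0 0.6
   vertex 0.8 1.6 1.4
  endloop
 endfacet
 facet normal 0.964 0.252 0.084
  outer loop
   vertex 3.0 3.2 3.0
   vertex 3.4 1.4 3.8
   vertex 3.0 4.0 0.6
  endloop
 endfacet
 facet normal -0.343 -0.891 0.297
  outer loop
   vertex 0.8 1.4 0.8
   vertex 3.4 1.4 3.8
   vertex 0.8 1.6 1.4
  endloop
 endfacet
 facet normal 0.519 -0.727 -0.450
  outer loop
   vertex 0.8 1.4 0.8
   vertex 2.8 3.2 0.2
   vertex 3.4 1.4 3.8
  endloop
 endfacet
 facet normal -0.755 0.623 -0.208
  outer loop
   vertex 0.8 1.4 0.8
   vertex 0.8 1.6 1.4
   vertex 3.0 4.0 0.6
  endloop
 endfacet
 facet normal -0.614 0.470 -0.634
  outer loop
   vertex 0.8 1.4 0.8
   vertex 3.0 4.0 0.6
   vertex 2.8 3.2 0.2
  endloop
 endfacet
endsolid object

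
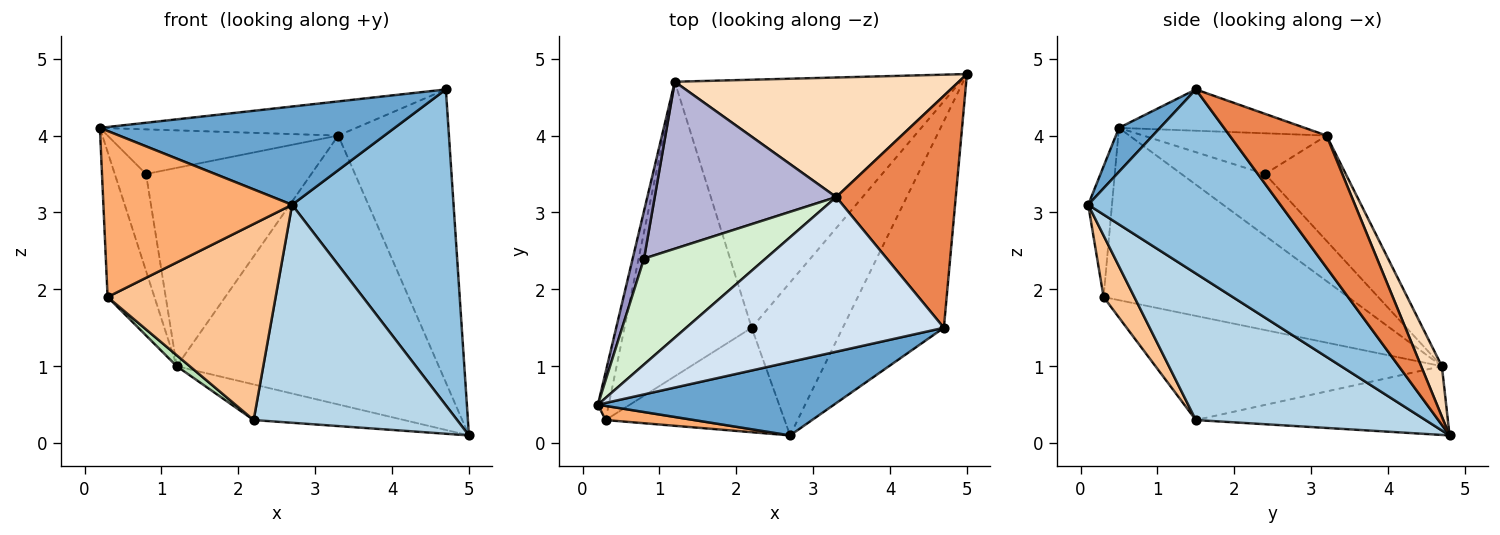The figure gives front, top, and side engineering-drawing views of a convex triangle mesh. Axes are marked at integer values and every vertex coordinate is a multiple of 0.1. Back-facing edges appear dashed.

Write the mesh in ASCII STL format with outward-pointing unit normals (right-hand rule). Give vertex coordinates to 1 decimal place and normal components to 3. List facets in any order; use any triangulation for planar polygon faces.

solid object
 facet normal 0.111 -0.796 0.595
  outer loop
   vertex 2.7 0.1 3.1
   vertex 4.7 1.5 4.6
   vertex 0.2 0.5 4.1
  endloop
 endfacet
 facet normal 0.706 -0.593 -0.388
  outer loop
   vertex 2.7 0.1 3.1
   vertex 5.0 4.8 0.1
   vertex 4.7 1.5 4.6
  endloop
 endfacet
 facet normal 0.679 -0.601 -0.422
  outer loop
   vertex 2.2 1.5 0.3
   vertex 5.0 4.8 0.1
   vertex 2.7 0.1 3.1
  endloop
 endfacet
 facet normal -0.155 0.213 0.965
  outer loop
   vertex 3.3 3.2 4.0
   vertex 0.2 0.5 4.1
   vertex 4.7 1.5 4.6
  endloop
 endfacet
 facet normal 0.566 0.647 0.512
  outer loop
   vertex 3.3 3.2 4.0
   vertex 4.7 1.5 4.6
   vertex 5.0 4.8 0.1
  endloop
 endfacet
 facet normal -0.124 -0.989 0.084
  outer loop
   vertex 0.3 0.3 1.9
   vertex 2.7 0.1 3.1
   vertex 0.2 0.5 4.1
  endloop
 endfacet
 facet normal 0.159 -0.871 -0.464
  outer loop
   vertex 0.3 0.3 1.9
   vertex 2.2 1.5 0.3
   vertex 2.7 0.1 3.1
  endloop
 endfacet
 facet normal 0.072 0.911 0.405
  outer loop
   vertex 1.2 4.7 1.0
   vertex 3.3 3.2 4.0
   vertex 5.0 4.8 0.1
  endloop
 endfacet
 facet normal -0.980 0.188 -0.062
  outer loop
   vertex 1.2 4.7 1.0
   vertex 0.3 0.3 1.9
   vertex 0.2 0.5 4.1
  endloop
 endfacet
 facet normal -0.232 0.138 -0.963
  outer loop
   vertex 1.2 4.7 1.0
   vertex 5.0 4.8 0.1
   vertex 2.2 1.5 0.3
  endloop
 endfacet
 facet normal -0.633 -0.029 -0.773
  outer loop
   vertex 1.2 4.7 1.0
   vertex 2.2 1.5 0.3
   vertex 0.3 0.3 1.9
  endloop
 endfacet
 facet normal -0.295 0.371 0.881
  outer loop
   vertex 0.8 2.4 3.5
   vertex 0.2 0.5 4.1
   vertex 3.3 3.2 4.0
  endloop
 endfacet
 facet normal -0.923 0.345 0.170
  outer loop
   vertex 0.8 2.4 3.5
   vertex 1.2 4.7 1.0
   vertex 0.2 0.5 4.1
  endloop
 endfacet
 facet normal -0.350 0.717 0.603
  outer loop
   vertex 0.8 2.4 3.5
   vertex 3.3 3.2 4.0
   vertex 1.2 4.7 1.0
  endloop
 endfacet
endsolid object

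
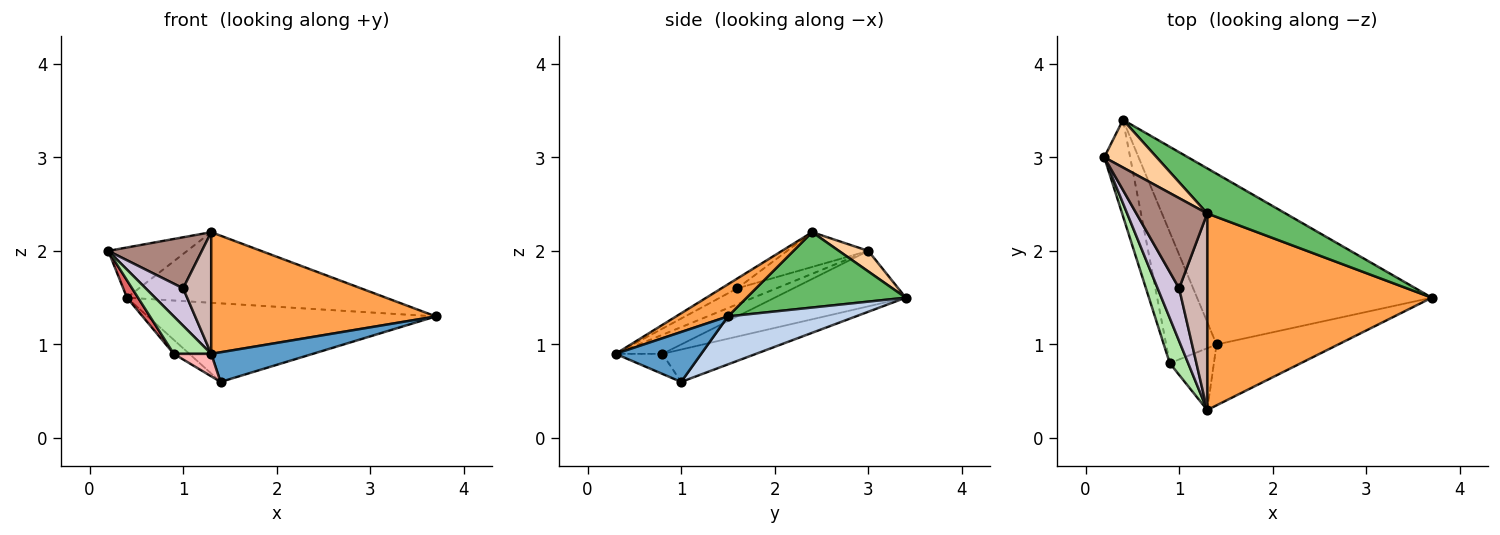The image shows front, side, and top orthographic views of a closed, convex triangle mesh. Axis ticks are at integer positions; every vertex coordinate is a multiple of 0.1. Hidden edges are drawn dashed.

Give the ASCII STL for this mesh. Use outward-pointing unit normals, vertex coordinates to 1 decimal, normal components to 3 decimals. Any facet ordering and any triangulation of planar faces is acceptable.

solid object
 facet normal 0.346 -0.411 -0.843
  outer loop
   vertex 1.4 1.0 0.6
   vertex 3.7 1.5 1.3
   vertex 1.3 0.3 0.9
  endloop
 endfacet
 facet normal 0.182 0.411 -0.893
  outer loop
   vertex 1.4 1.0 0.6
   vertex 0.4 3.4 1.5
   vertex 3.7 1.5 1.3
  endloop
 endfacet
 facet normal 0.121 -0.523 0.844
  outer loop
   vertex 1.3 2.4 2.2
   vertex 1.3 0.3 0.9
   vertex 3.7 1.5 1.3
  endloop
 endfacet
 facet normal 0.261 0.700 0.665
  outer loop
   vertex 1.3 2.4 2.2
   vertex 0.4 3.4 1.5
   vertex 0.2 3.0 2.0
  endloop
 endfacet
 facet normal 0.460 0.748 0.478
  outer loop
   vertex 1.3 2.4 2.2
   vertex 3.7 1.5 1.3
   vertex 0.4 3.4 1.5
  endloop
 endfacet
 facet normal -0.624 -0.499 0.601
  outer loop
   vertex 0.9 0.8 0.9
   vertex 1.3 0.3 0.9
   vertex 0.2 3.0 2.0
  endloop
 endfacet
 facet normal -0.903 -0.076 -0.422
  outer loop
   vertex 0.9 0.8 0.9
   vertex 0.2 3.0 2.0
   vertex 0.4 3.4 1.5
  endloop
 endfacet
 facet normal -0.393 -0.314 -0.864
  outer loop
   vertex 0.9 0.8 0.9
   vertex 1.4 1.0 0.6
   vertex 1.3 0.3 0.9
  endloop
 endfacet
 facet normal -0.539 0.090 -0.838
  outer loop
   vertex 0.9 0.8 0.9
   vertex 0.4 3.4 1.5
   vertex 1.4 1.0 0.6
  endloop
 endfacet
 facet normal -0.518 -0.495 0.698
  outer loop
   vertex 1.0 1.6 1.6
   vertex 0.2 3.0 2.0
   vertex 1.3 0.3 0.9
  endloop
 endfacet
 facet normal -0.393 -0.453 0.800
  outer loop
   vertex 1.0 1.6 1.6
   vertex 1.3 2.4 2.2
   vertex 0.2 3.0 2.0
  endloop
 endfacet
 facet normal -0.285 -0.505 0.815
  outer loop
   vertex 1.0 1.6 1.6
   vertex 1.3 0.3 0.9
   vertex 1.3 2.4 2.2
  endloop
 endfacet
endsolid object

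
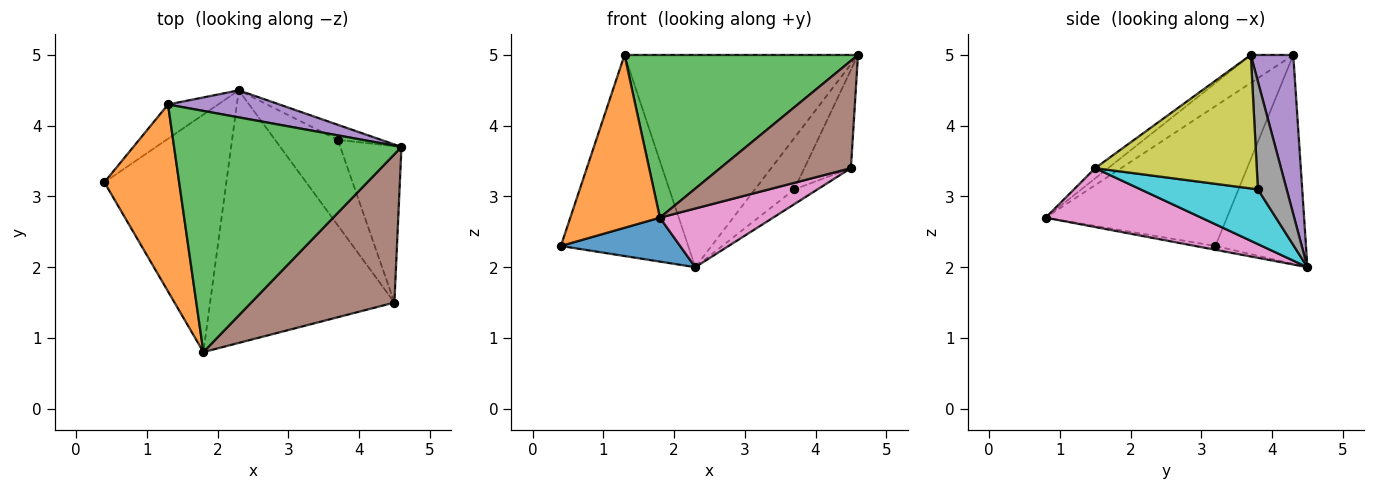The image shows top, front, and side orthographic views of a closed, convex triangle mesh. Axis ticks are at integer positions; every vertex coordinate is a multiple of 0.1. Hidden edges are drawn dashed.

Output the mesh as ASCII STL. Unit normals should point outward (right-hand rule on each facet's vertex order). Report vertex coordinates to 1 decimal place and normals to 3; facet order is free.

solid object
 facet normal -0.031 -0.182 -0.983
  outer loop
   vertex 2.3 4.5 2.0
   vertex 1.8 0.8 2.7
   vertex 0.4 3.2 2.3
  endloop
 endfacet
 facet normal -0.808 -0.400 0.432
  outer loop
   vertex 1.3 4.3 5.0
   vertex 0.4 3.2 2.3
   vertex 1.8 0.8 2.7
  endloop
 endfacet
 facet normal -0.101 -0.556 0.825
  outer loop
   vertex 1.3 4.3 5.0
   vertex 1.8 0.8 2.7
   vertex 4.6 3.7 5.0
  endloop
 endfacet
 facet normal -0.574 0.807 -0.138
  outer loop
   vertex 1.3 4.3 5.0
   vertex 2.3 4.5 2.0
   vertex 0.4 3.2 2.3
  endloop
 endfacet
 facet normal 0.177 0.976 0.124
  outer loop
   vertex 1.3 4.3 5.0
   vertex 4.6 3.7 5.0
   vertex 2.3 4.5 2.0
  endloop
 endfacet
 facet normal -0.058 -0.585 0.809
  outer loop
   vertex 4.5 1.5 3.4
   vertex 4.6 3.7 5.0
   vertex 1.8 0.8 2.7
  endloop
 endfacet
 facet normal 0.297 -0.216 -0.930
  outer loop
   vertex 4.5 1.5 3.4
   vertex 1.8 0.8 2.7
   vertex 2.3 4.5 2.0
  endloop
 endfacet
 facet normal 0.574 0.786 -0.231
  outer loop
   vertex 3.7 3.8 3.1
   vertex 2.3 4.5 2.0
   vertex 4.6 3.7 5.0
  endloop
 endfacet
 facet normal 0.879 0.253 -0.403
  outer loop
   vertex 3.7 3.8 3.1
   vertex 4.6 3.7 5.0
   vertex 4.5 1.5 3.4
  endloop
 endfacet
 facet normal 0.652 0.129 -0.747
  outer loop
   vertex 3.7 3.8 3.1
   vertex 4.5 1.5 3.4
   vertex 2.3 4.5 2.0
  endloop
 endfacet
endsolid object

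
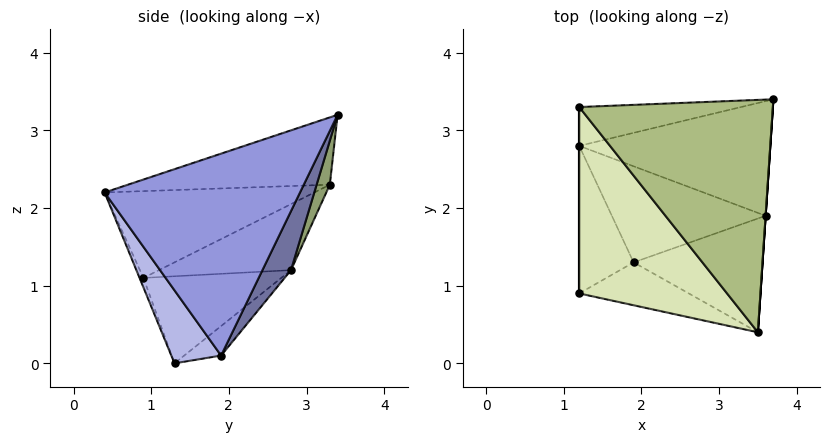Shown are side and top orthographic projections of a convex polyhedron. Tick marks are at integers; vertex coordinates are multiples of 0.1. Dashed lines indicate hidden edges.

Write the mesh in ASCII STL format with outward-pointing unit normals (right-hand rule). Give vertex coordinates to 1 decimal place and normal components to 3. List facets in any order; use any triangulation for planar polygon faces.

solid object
 facet normal 0.134 0.890 -0.435
  outer loop
   vertex 3.6 1.9 0.1
   vertex 1.2 2.8 1.2
   vertex 3.7 3.4 3.2
  endloop
 endfacet
 facet normal -0.155 0.572 -0.805
  outer loop
   vertex 3.6 1.9 0.1
   vertex 1.9 1.3 0.0
   vertex 1.2 2.8 1.2
  endloop
 endfacet
 facet normal 0.998 -0.067 0.000
  outer loop
   vertex 3.6 1.9 0.1
   vertex 3.7 3.4 3.2
   vertex 3.5 0.4 2.2
  endloop
 endfacet
 facet normal 0.308 -0.781 -0.543
  outer loop
   vertex 3.6 1.9 0.1
   vertex 3.5 0.4 2.2
   vertex 1.9 1.3 0.0
  endloop
 endfacet
 facet normal 0.112 0.905 -0.411
  outer loop
   vertex 1.2 3.3 2.3
   vertex 3.7 3.4 3.2
   vertex 1.2 2.8 1.2
  endloop
 endfacet
 facet normal -0.315 -0.281 0.906
  outer loop
   vertex 1.2 3.3 2.3
   vertex 3.5 0.4 2.2
   vertex 3.7 3.4 3.2
  endloop
 endfacet
 facet normal -0.031 -0.933 -0.359
  outer loop
   vertex 1.2 0.9 1.1
   vertex 1.9 1.3 0.0
   vertex 3.5 0.4 2.2
  endloop
 endfacet
 facet normal -0.465 -0.396 0.792
  outer loop
   vertex 1.2 0.9 1.1
   vertex 3.5 0.4 2.2
   vertex 1.2 3.3 2.3
  endloop
 endfacet
 facet normal -0.848 0.028 -0.529
  outer loop
   vertex 1.2 0.9 1.1
   vertex 1.2 2.8 1.2
   vertex 1.9 1.3 0.0
  endloop
 endfacet
 facet normal -1.000 0.000 0.000
  outer loop
   vertex 1.2 0.9 1.1
   vertex 1.2 3.3 2.3
   vertex 1.2 2.8 1.2
  endloop
 endfacet
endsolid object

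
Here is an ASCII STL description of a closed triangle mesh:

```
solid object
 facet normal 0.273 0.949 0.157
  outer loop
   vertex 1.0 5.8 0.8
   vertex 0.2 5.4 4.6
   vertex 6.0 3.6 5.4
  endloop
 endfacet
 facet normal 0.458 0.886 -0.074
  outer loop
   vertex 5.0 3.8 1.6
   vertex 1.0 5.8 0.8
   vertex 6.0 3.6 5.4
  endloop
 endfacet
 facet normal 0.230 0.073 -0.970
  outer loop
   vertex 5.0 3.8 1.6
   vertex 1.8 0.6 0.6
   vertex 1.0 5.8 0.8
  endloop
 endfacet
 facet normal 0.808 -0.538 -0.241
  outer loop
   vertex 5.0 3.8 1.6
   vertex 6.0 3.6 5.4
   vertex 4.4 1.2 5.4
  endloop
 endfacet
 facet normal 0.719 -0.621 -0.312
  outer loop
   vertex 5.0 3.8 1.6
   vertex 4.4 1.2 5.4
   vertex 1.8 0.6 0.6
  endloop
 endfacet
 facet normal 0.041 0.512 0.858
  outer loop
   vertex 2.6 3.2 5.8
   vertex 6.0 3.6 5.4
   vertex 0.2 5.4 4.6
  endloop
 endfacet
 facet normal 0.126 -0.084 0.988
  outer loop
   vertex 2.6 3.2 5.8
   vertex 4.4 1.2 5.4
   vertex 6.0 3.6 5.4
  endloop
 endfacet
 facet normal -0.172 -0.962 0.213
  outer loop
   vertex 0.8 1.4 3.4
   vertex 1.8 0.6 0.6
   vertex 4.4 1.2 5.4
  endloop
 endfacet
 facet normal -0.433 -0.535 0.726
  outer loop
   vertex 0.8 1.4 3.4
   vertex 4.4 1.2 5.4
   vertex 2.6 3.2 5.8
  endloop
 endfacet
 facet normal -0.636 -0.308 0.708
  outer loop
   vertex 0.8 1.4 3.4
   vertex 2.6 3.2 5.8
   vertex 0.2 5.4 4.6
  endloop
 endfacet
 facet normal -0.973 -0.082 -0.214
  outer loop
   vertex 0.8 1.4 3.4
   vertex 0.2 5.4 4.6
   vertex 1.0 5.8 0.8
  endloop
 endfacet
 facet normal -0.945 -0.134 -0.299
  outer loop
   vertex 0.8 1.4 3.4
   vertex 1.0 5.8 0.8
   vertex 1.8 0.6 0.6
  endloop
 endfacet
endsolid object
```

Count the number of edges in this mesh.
18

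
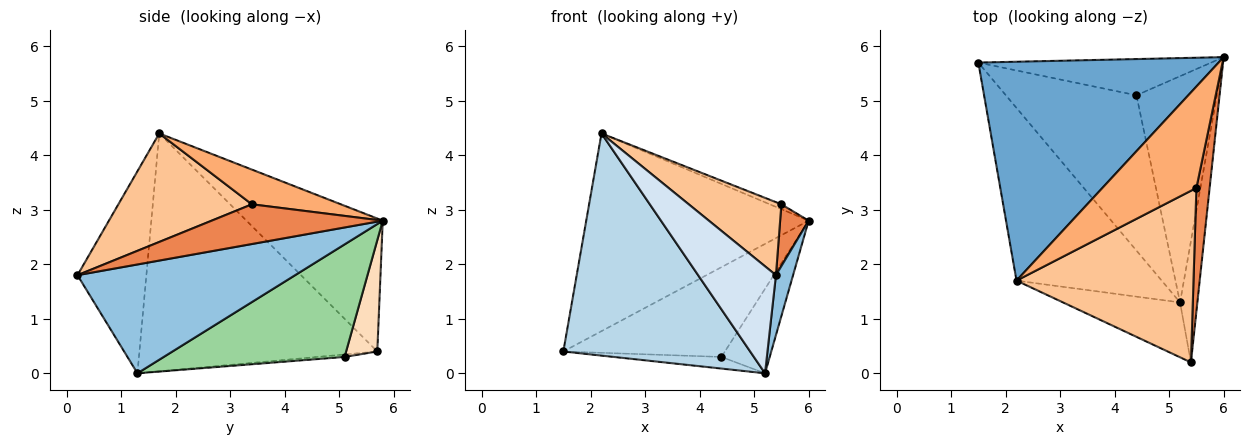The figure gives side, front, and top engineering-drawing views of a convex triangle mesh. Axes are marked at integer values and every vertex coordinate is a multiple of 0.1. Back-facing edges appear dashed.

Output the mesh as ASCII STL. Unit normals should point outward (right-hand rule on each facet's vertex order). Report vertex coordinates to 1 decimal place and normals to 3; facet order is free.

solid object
 facet normal -0.380 0.620 0.686
  outer loop
   vertex 2.2 1.7 4.4
   vertex 6.0 5.8 2.8
   vertex 1.5 5.7 0.4
  endloop
 endfacet
 facet normal 0.985 -0.077 -0.157
  outer loop
   vertex 5.2 1.3 0.0
   vertex 6.0 5.8 2.8
   vertex 5.4 0.2 1.8
  endloop
 endfacet
 facet normal -0.709 -0.557 -0.433
  outer loop
   vertex 5.2 1.3 0.0
   vertex 2.2 1.7 4.4
   vertex 1.5 5.7 0.4
  endloop
 endfacet
 facet normal -0.619 -0.699 -0.358
  outer loop
   vertex 5.2 1.3 0.0
   vertex 5.4 0.2 1.8
   vertex 2.2 1.7 4.4
  endloop
 endfacet
 facet normal 0.937 -0.156 0.312
  outer loop
   vertex 5.5 3.4 3.1
   vertex 5.4 0.2 1.8
   vertex 6.0 5.8 2.8
  endloop
 endfacet
 facet normal 0.346 0.045 0.937
  outer loop
   vertex 5.5 3.4 3.1
   vertex 6.0 5.8 2.8
   vertex 2.2 1.7 4.4
  endloop
 endfacet
 facet normal 0.491 -0.341 0.801
  outer loop
   vertex 5.5 3.4 3.1
   vertex 2.2 1.7 4.4
   vertex 5.4 0.2 1.8
  endloop
 endfacet
 facet normal 0.176 0.913 -0.368
  outer loop
   vertex 4.4 5.1 0.3
   vertex 1.5 5.7 0.4
   vertex 6.0 5.8 2.8
  endloop
 endfacet
 facet normal -0.019 0.075 -0.997
  outer loop
   vertex 4.4 5.1 0.3
   vertex 5.2 1.3 0.0
   vertex 1.5 5.7 0.4
  endloop
 endfacet
 facet normal 0.795 0.212 -0.568
  outer loop
   vertex 4.4 5.1 0.3
   vertex 6.0 5.8 2.8
   vertex 5.2 1.3 0.0
  endloop
 endfacet
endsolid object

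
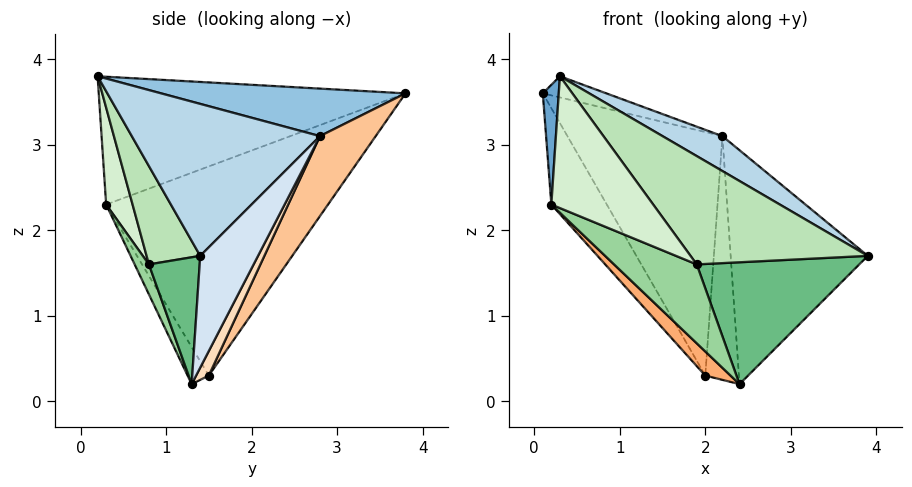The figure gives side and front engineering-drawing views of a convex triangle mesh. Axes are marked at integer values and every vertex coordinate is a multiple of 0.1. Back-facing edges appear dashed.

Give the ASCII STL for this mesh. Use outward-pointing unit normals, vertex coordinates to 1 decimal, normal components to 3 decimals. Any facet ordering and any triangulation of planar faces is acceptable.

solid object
 facet normal -0.997 -0.052 0.063
  outer loop
   vertex 0.2 0.3 2.3
   vertex 0.3 0.2 3.8
   vertex 0.1 3.8 3.6
  endloop
 endfacet
 facet normal 0.262 0.068 0.963
  outer loop
   vertex 2.2 2.8 3.1
   vertex 0.1 3.8 3.6
   vertex 0.3 0.2 3.8
  endloop
 endfacet
 facet normal 0.538 -0.171 0.825
  outer loop
   vertex 2.2 2.8 3.1
   vertex 0.3 0.2 3.8
   vertex 3.9 1.4 1.7
  endloop
 endfacet
 facet normal 0.354 0.840 -0.410
  outer loop
   vertex 2.2 2.8 3.1
   vertex 3.9 1.4 1.7
   vertex 2.4 1.3 0.2
  endloop
 endfacet
 facet normal -0.784 0.196 -0.588
  outer loop
   vertex 2.0 1.5 0.3
   vertex 0.2 0.3 2.3
   vertex 0.1 3.8 3.6
  endloop
 endfacet
 facet normal -0.446 -0.532 -0.720
  outer loop
   vertex 2.0 1.5 0.3
   vertex 2.4 1.3 0.2
   vertex 0.2 0.3 2.3
  endloop
 endfacet
 facet normal 0.307 0.855 -0.419
  outer loop
   vertex 2.0 1.5 0.3
   vertex 0.1 3.8 3.6
   vertex 2.2 2.8 3.1
  endloop
 endfacet
 facet normal 0.321 0.850 -0.418
  outer loop
   vertex 2.0 1.5 0.3
   vertex 2.2 2.8 3.1
   vertex 2.4 1.3 0.2
  endloop
 endfacet
 facet normal 0.290 -0.929 -0.228
  outer loop
   vertex 1.9 0.8 1.6
   vertex 2.4 1.3 0.2
   vertex 3.9 1.4 1.7
  endloop
 endfacet
 facet normal 0.163 -0.946 -0.280
  outer loop
   vertex 1.9 0.8 1.6
   vertex 0.2 0.3 2.3
   vertex 2.4 1.3 0.2
  endloop
 endfacet
 facet normal 0.289 -0.956 -0.050
  outer loop
   vertex 1.9 0.8 1.6
   vertex 3.9 1.4 1.7
   vertex 0.3 0.2 3.8
  endloop
 endfacet
 facet normal 0.250 -0.965 -0.081
  outer loop
   vertex 1.9 0.8 1.6
   vertex 0.3 0.2 3.8
   vertex 0.2 0.3 2.3
  endloop
 endfacet
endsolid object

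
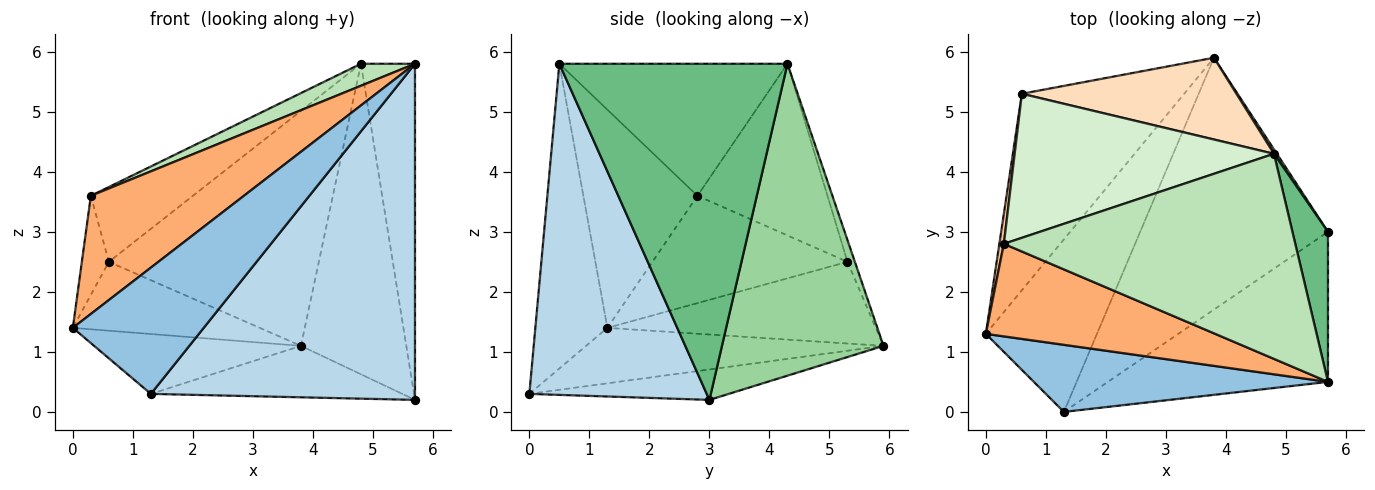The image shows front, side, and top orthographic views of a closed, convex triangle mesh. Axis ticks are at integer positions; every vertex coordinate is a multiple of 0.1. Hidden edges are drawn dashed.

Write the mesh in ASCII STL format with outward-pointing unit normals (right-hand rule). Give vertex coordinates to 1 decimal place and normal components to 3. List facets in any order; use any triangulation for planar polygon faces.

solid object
 facet normal -0.429 0.299 -0.852
  outer loop
   vertex 0.6 5.3 2.5
   vertex 3.8 5.9 1.1
   vertex 0.0 1.3 1.4
  endloop
 endfacet
 facet normal -0.437 -0.794 0.422
  outer loop
   vertex 1.3 0.0 0.3
   vertex 5.7 0.5 5.8
   vertex 0.0 1.3 1.4
  endloop
 endfacet
 facet normal 0.523 -0.778 -0.347
  outer loop
   vertex 1.3 0.0 0.3
   vertex 5.7 3.0 0.2
   vertex 5.7 0.5 5.8
  endloop
 endfacet
 facet normal -0.426 0.297 -0.855
  outer loop
   vertex 1.3 0.0 0.3
   vertex 0.0 1.3 1.4
   vertex 3.8 5.9 1.1
  endloop
 endfacet
 facet normal -0.157 0.198 -0.968
  outer loop
   vertex 1.3 0.0 0.3
   vertex 3.8 5.9 1.1
   vertex 5.7 3.0 0.2
  endloop
 endfacet
 facet normal -0.506 -0.679 0.532
  outer loop
   vertex 0.3 2.8 3.6
   vertex 0.0 1.3 1.4
   vertex 5.7 0.5 5.8
  endloop
 endfacet
 facet normal -0.990 0.137 0.042
  outer loop
   vertex 0.3 2.8 3.6
   vertex 0.6 5.3 2.5
   vertex 0.0 1.3 1.4
  endloop
 endfacet
 facet normal -0.033 0.944 0.328
  outer loop
   vertex 4.8 4.3 5.8
   vertex 3.8 5.9 1.1
   vertex 0.6 5.3 2.5
  endloop
 endfacet
 facet normal 0.968 0.229 0.102
  outer loop
   vertex 4.8 4.3 5.8
   vertex 5.7 0.5 5.8
   vertex 5.7 3.0 0.2
  endloop
 endfacet
 facet normal 0.838 0.546 0.008
  outer loop
   vertex 4.8 4.3 5.8
   vertex 5.7 3.0 0.2
   vertex 3.8 5.9 1.1
  endloop
 endfacet
 facet normal -0.411 -0.097 0.907
  outer loop
   vertex 4.8 4.3 5.8
   vertex 0.3 2.8 3.6
   vertex 5.7 0.5 5.8
  endloop
 endfacet
 facet normal -0.507 0.397 0.765
  outer loop
   vertex 4.8 4.3 5.8
   vertex 0.6 5.3 2.5
   vertex 0.3 2.8 3.6
  endloop
 endfacet
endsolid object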